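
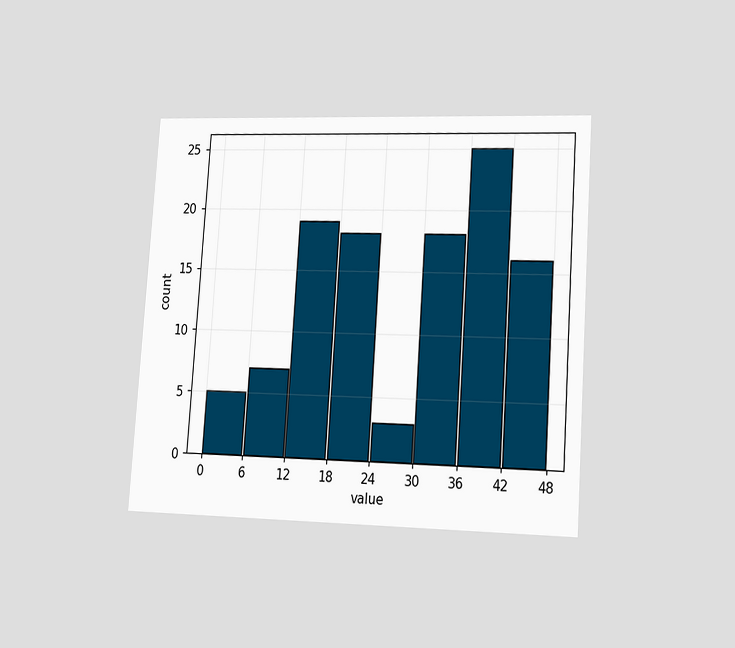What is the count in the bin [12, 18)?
The chart is tilted about 4° clockwise and viewed slightly from the right. The [12, 18) bin has height 19.

19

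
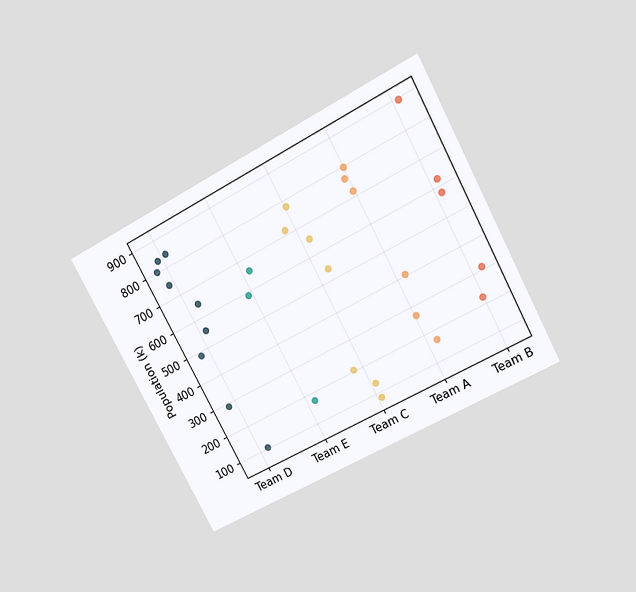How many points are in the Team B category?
The chart is tilted about 28° counter-clockwise and viewed at a slight angle. Counting the markers in the Team B column gives 5.

5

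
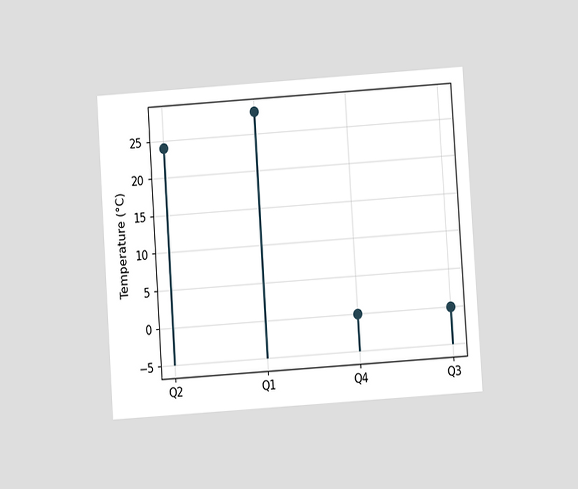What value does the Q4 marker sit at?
The chart is tilted about 4° counter-clockwise and viewed at a slight angle. The Q4 marker sits at 0°C.

0°C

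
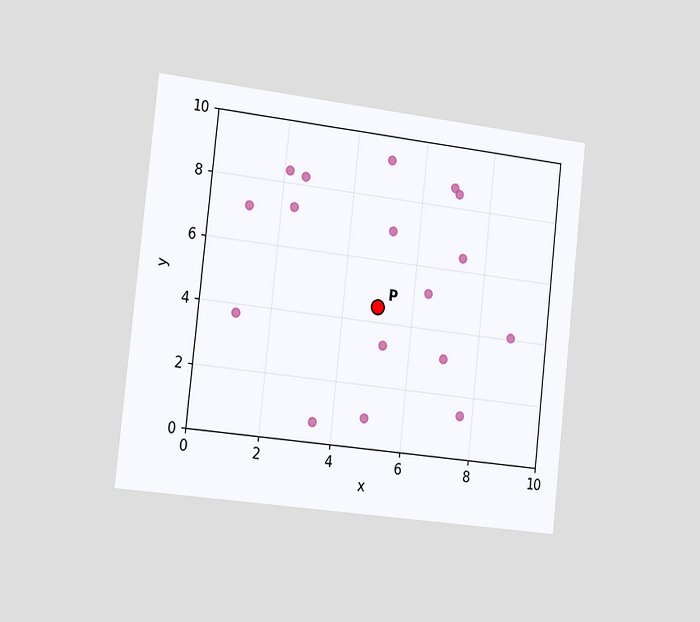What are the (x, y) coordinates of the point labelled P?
The chart is tilted about 6° clockwise and viewed slightly from the left. Following the gridlines from P to each axis, P sits at (5, 4.5).

(5, 4.5)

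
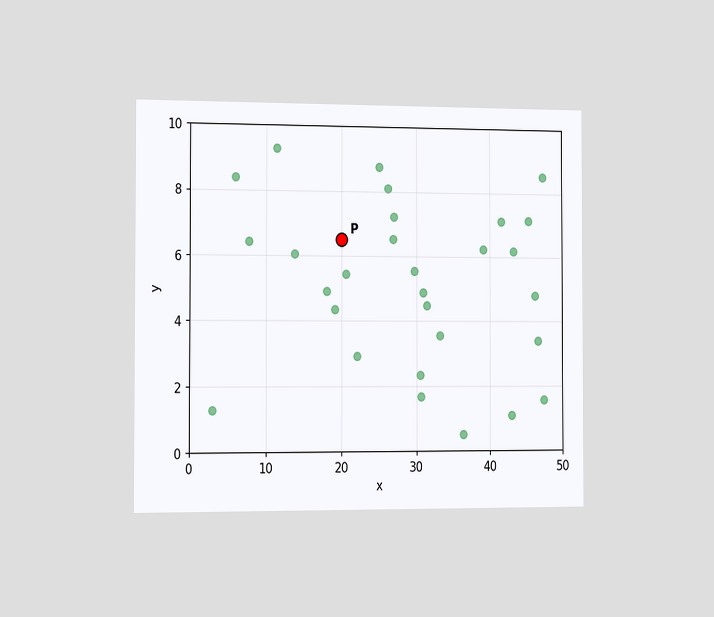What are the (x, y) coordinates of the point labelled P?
The chart is viewed slightly from the left. Following the gridlines from P to each axis, P sits at (20, 6.5).

(20, 6.5)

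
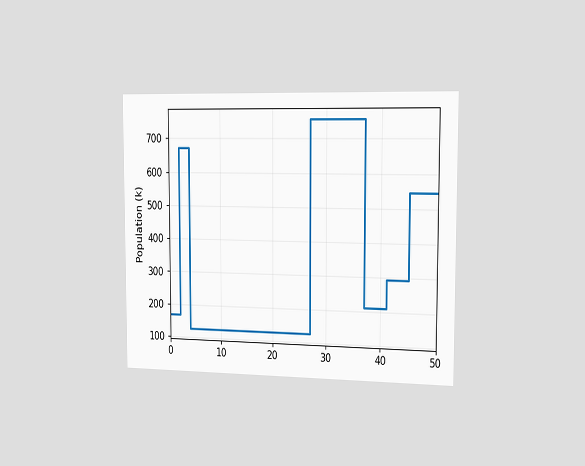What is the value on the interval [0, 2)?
The chart is viewed slightly from the right. On [0, 2) the step sits at 168k.

168k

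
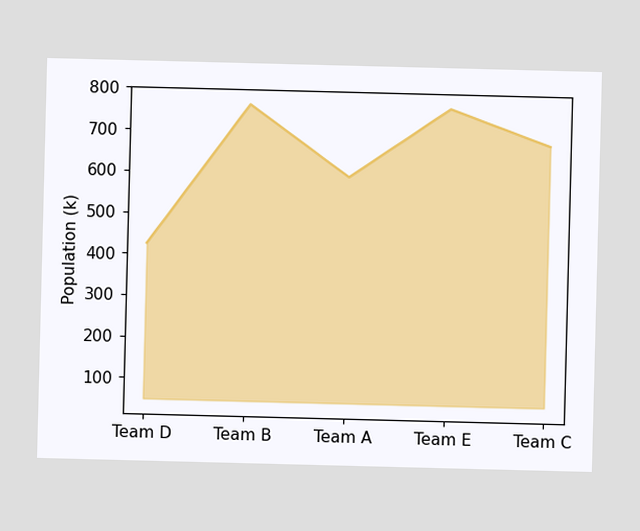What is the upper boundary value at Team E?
765k

At Team E the upper boundary is at 765k.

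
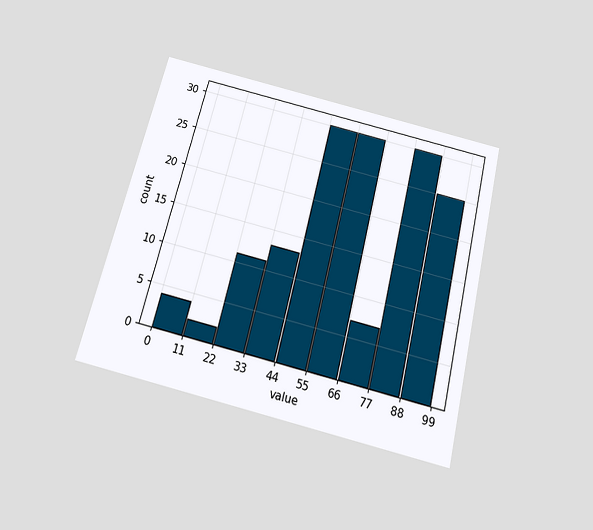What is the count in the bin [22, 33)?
The chart is tilted about 14° clockwise and viewed slightly from below. The [22, 33) bin has height 11.

11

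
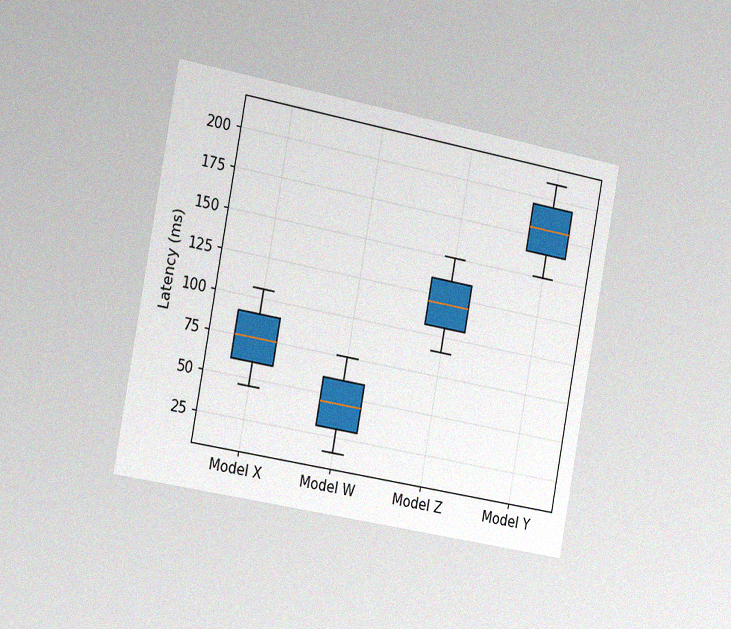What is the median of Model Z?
120ms

The chart is tilted about 10° clockwise and viewed slightly from the left, with some photo noise. The median line in the Model Z box sits at 120ms.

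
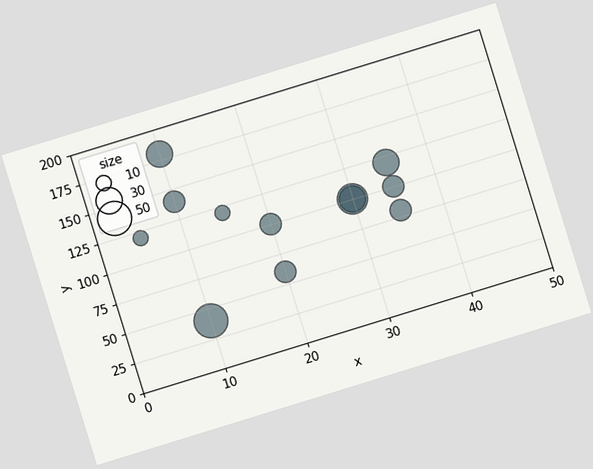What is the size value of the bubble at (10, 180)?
30

The chart is tilted about 17° counter-clockwise. Matching the bubble at (10, 180) against the size legend gives 30.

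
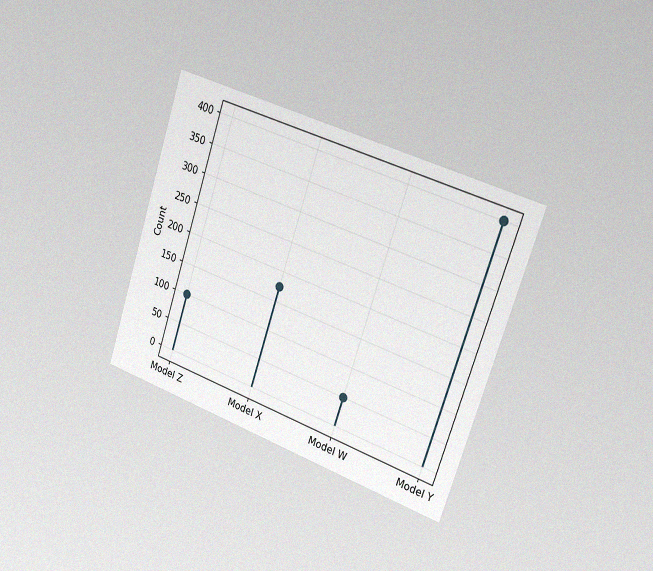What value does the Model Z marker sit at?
100

The chart is tilted about 19° clockwise and viewed slightly from the right, with some photo noise. The Model Z marker sits at 100.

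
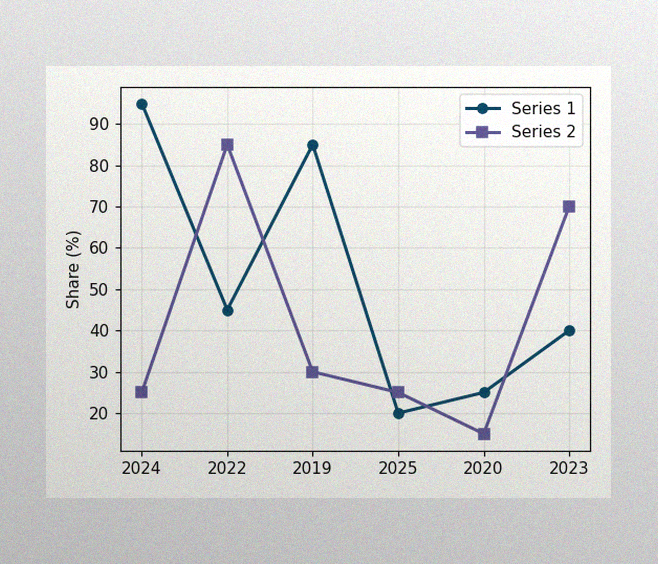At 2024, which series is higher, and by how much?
Series 1, by 70%

The image has some photo noise and uneven lighting. At 2024, Series 1 sits above the other line by 70%.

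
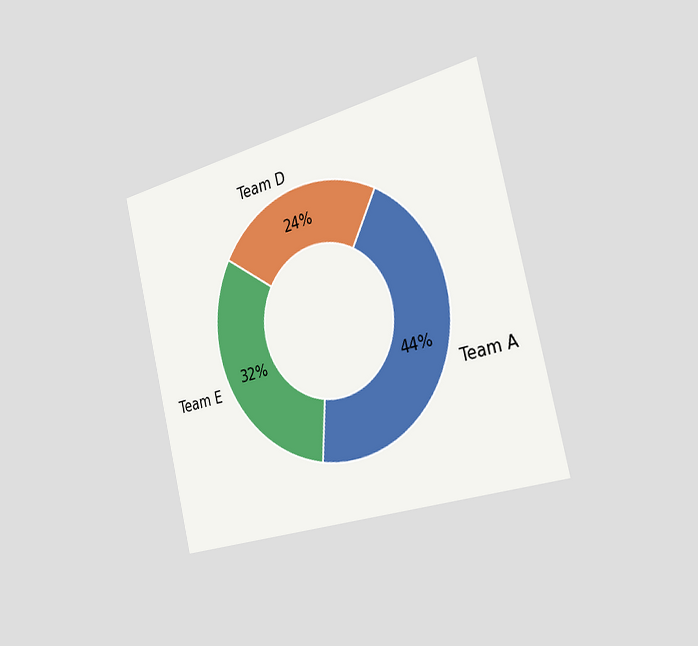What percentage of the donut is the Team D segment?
24%

The chart is tilted about 14° counter-clockwise and viewed slightly from the right. The Team D segment takes up 24% of the ring.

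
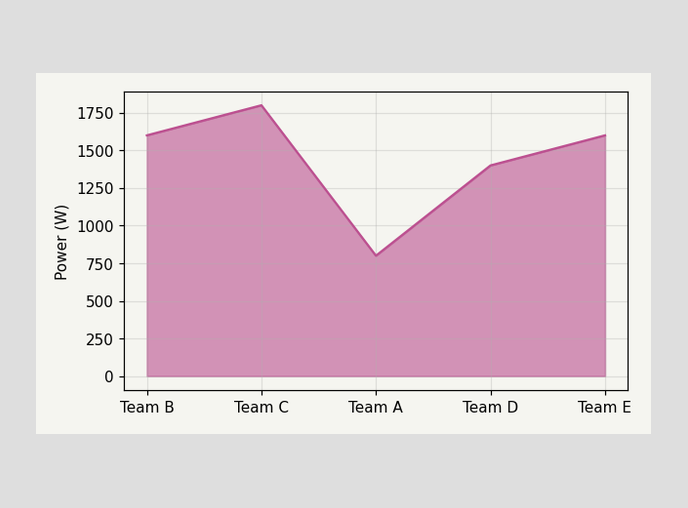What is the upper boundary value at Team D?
At Team D the upper boundary is at 1400W.

1400W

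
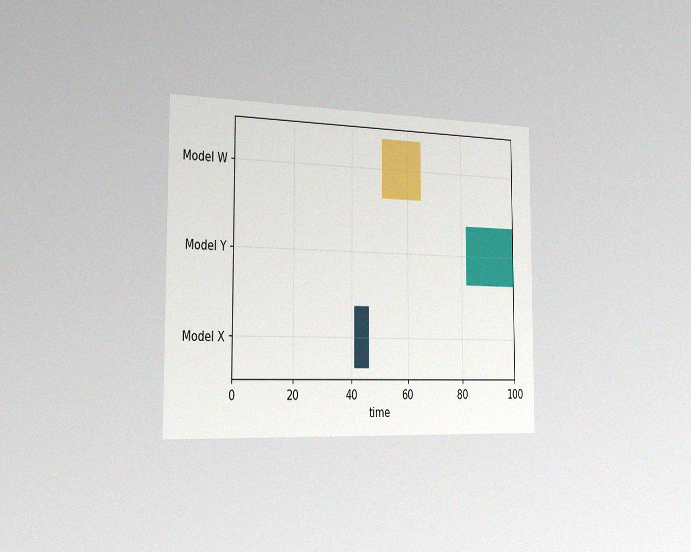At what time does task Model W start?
51

The chart is viewed slightly from the left, with some photo noise. The Model W bar begins at t=51.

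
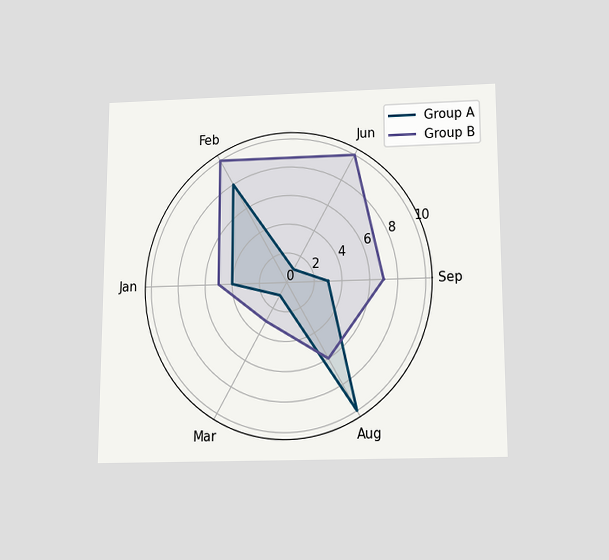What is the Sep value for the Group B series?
7

The chart is viewed slightly from below. On the Sep axis, Group B reaches 7.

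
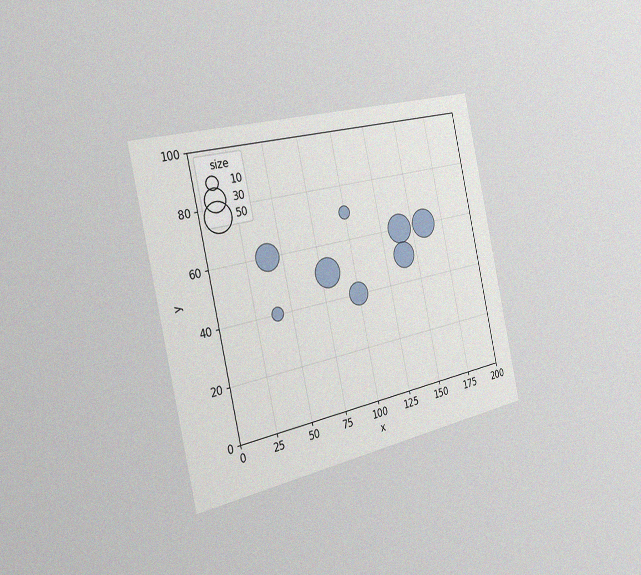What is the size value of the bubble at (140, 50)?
The chart is tilted about 13° counter-clockwise and viewed slightly from the left, with some photo noise. Matching the bubble at (140, 50) against the size legend gives 40.

40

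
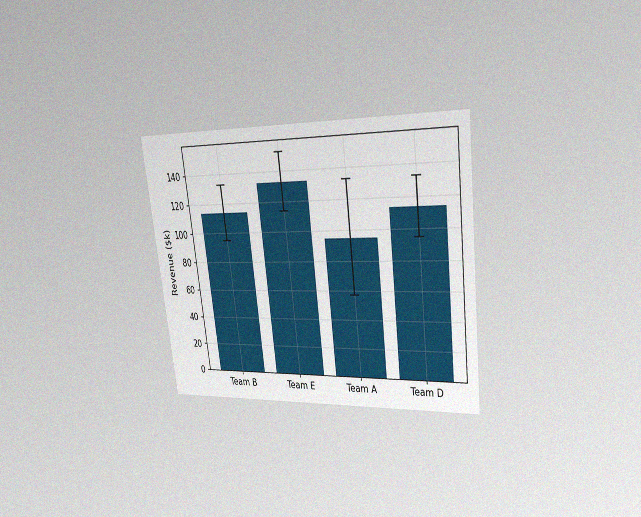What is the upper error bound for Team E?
$152k

The chart is tilted about 7° counter-clockwise and viewed slightly from the right, with some photo noise. The Team E bar's upper whisker reaches $152k.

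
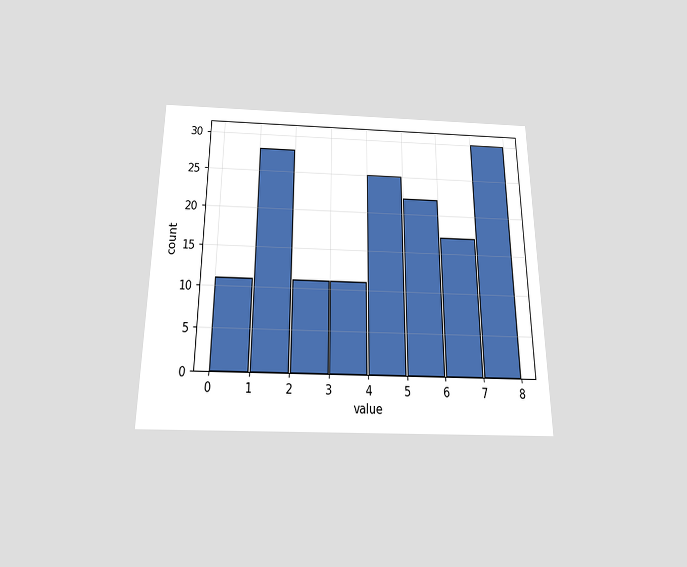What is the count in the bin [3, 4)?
The chart is viewed slightly from below. The [3, 4) bin has height 11.

11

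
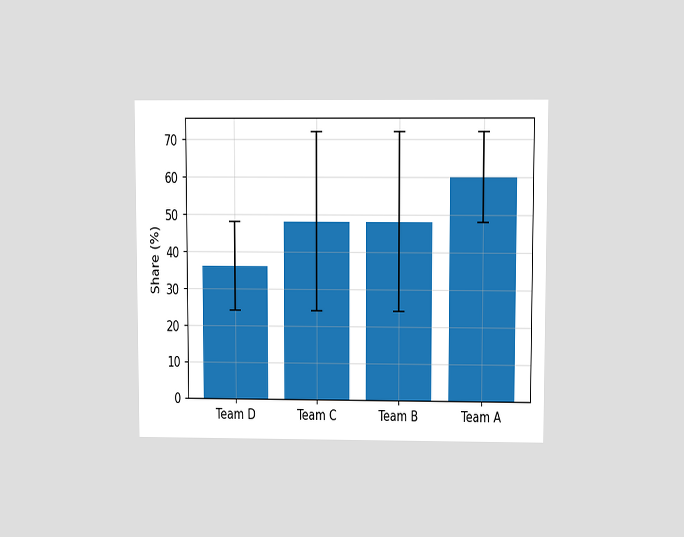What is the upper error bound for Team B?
The chart is viewed slightly from above. The Team B bar's upper whisker reaches 72%.

72%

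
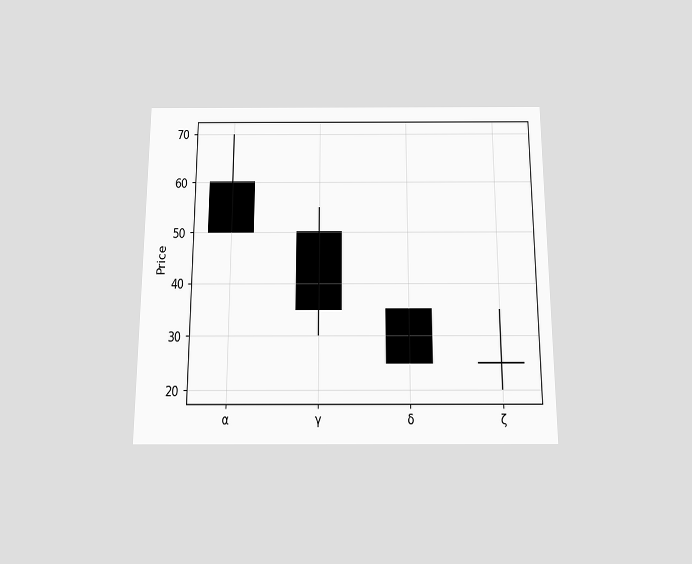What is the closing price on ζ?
25

The chart is viewed slightly from below. The ζ candle closes at 25.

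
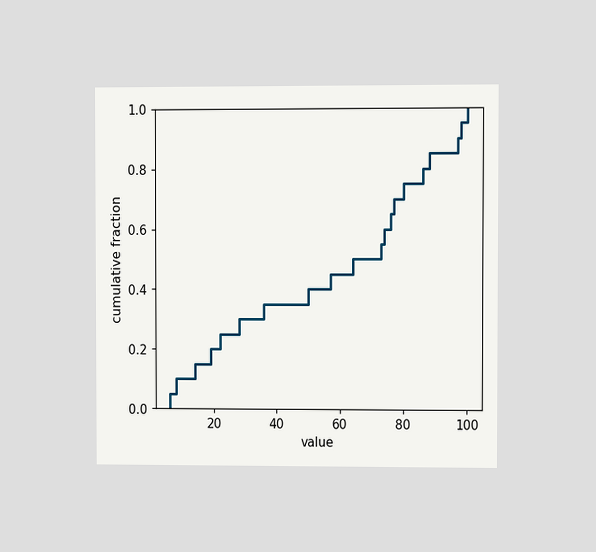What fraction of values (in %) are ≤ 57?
45%

The chart is viewed at a slight angle. At x=57 the ECDF step is at 45%.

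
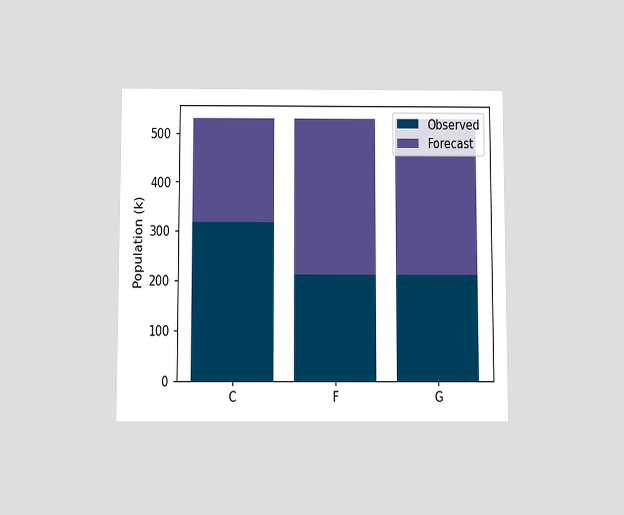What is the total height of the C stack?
The chart is viewed slightly from below. The C stack's top reaches 530k on the y-axis.

530k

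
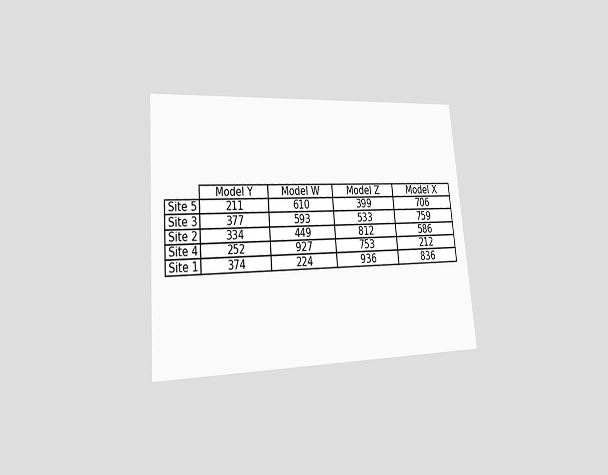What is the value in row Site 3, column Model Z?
533

The chart is tilted about 5° counter-clockwise and viewed slightly from the left. The (Site 3, Model Z) cell reads 533.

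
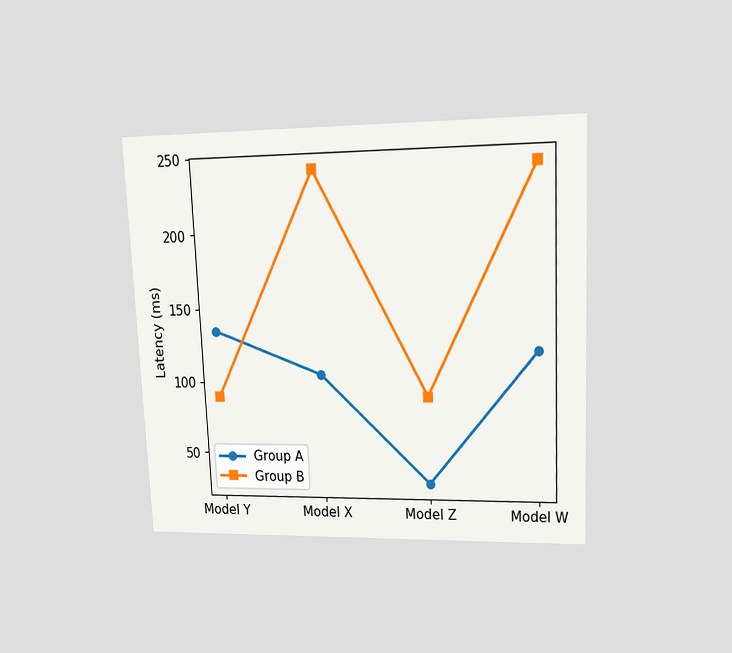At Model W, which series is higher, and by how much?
Group B, by 120ms

The chart is tilted about 3° counter-clockwise and viewed at a slight angle. At Model W, Group B sits above the other line by 120ms.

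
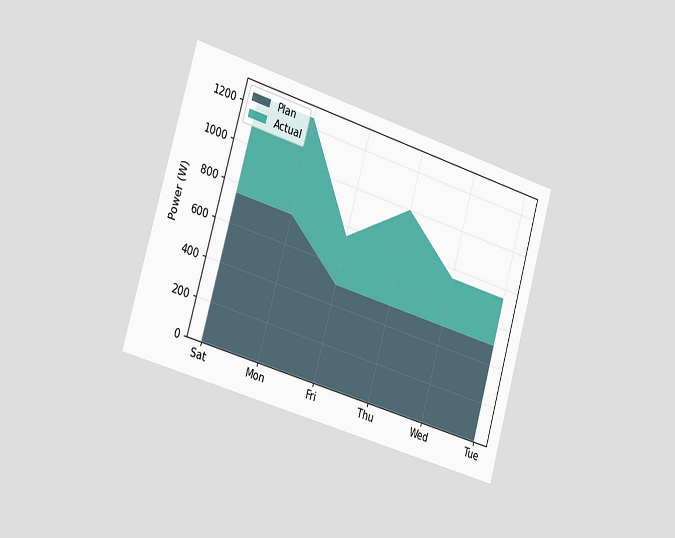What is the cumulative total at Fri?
750W

The chart is tilted about 16° clockwise and viewed slightly from the left. The stacked total at Fri reaches 750W.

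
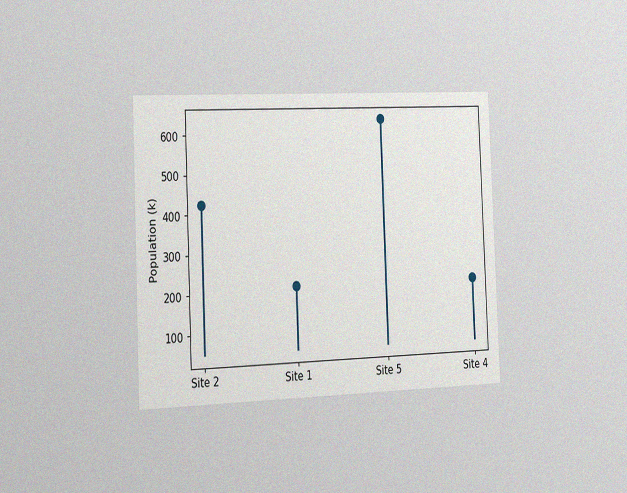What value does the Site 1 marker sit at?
212k

The chart is tilted about 2° counter-clockwise and viewed slightly from the left, with some photo noise. The Site 1 marker sits at 212k.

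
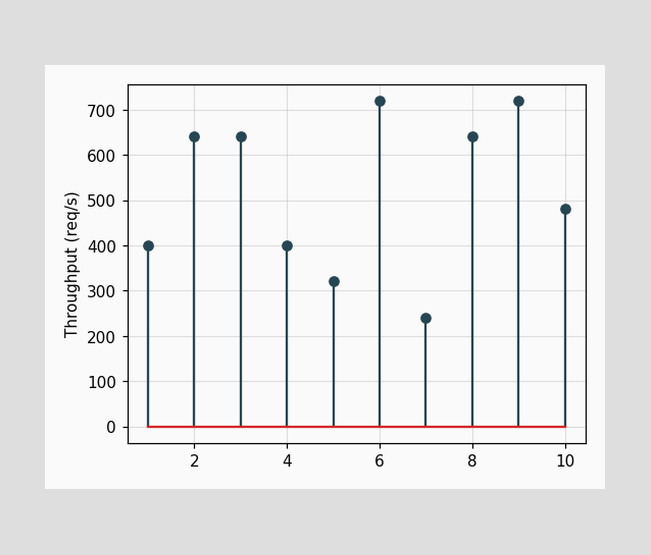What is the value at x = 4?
400req/s

The stem at x=4 reaches 400req/s.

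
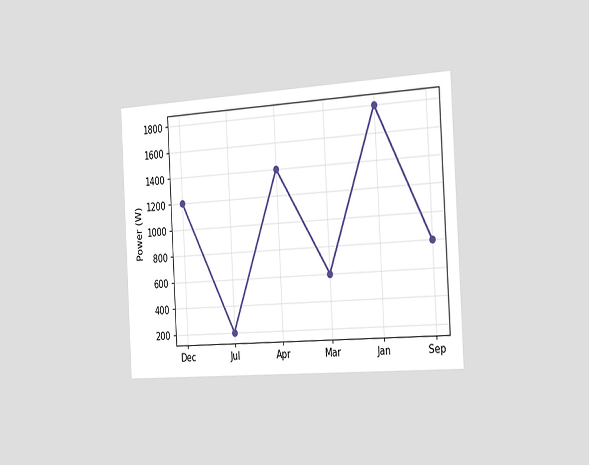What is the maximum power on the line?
The chart is tilted about 3° counter-clockwise and viewed slightly from the right. The highest point is at Jan, and reading across to the y-axis gives 1800W.

1800W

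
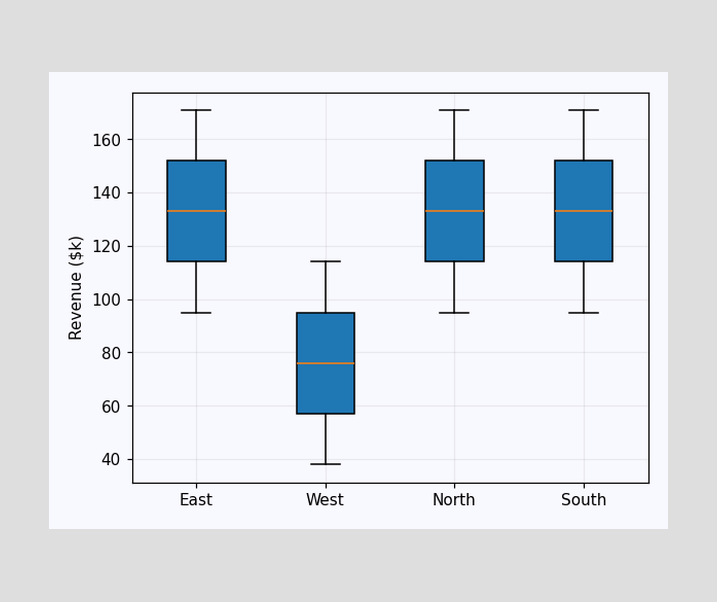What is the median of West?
The median line in the West box sits at $76k.

$76k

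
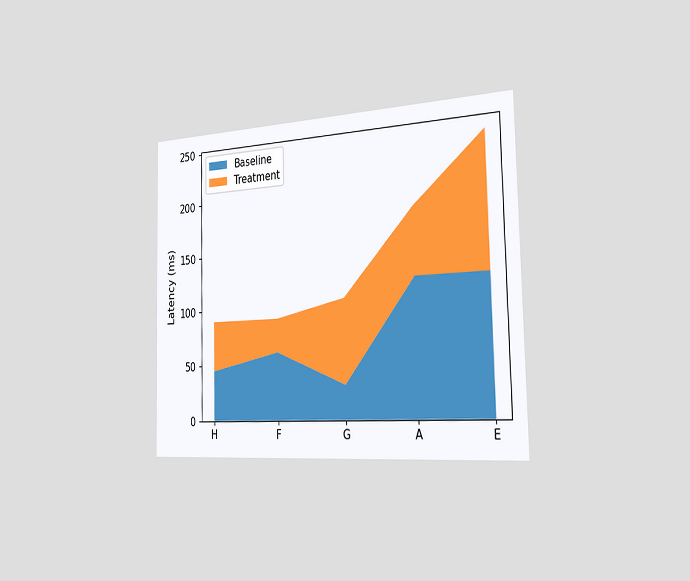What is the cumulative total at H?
The chart is viewed slightly from the right. The stacked total at H reaches 90ms.

90ms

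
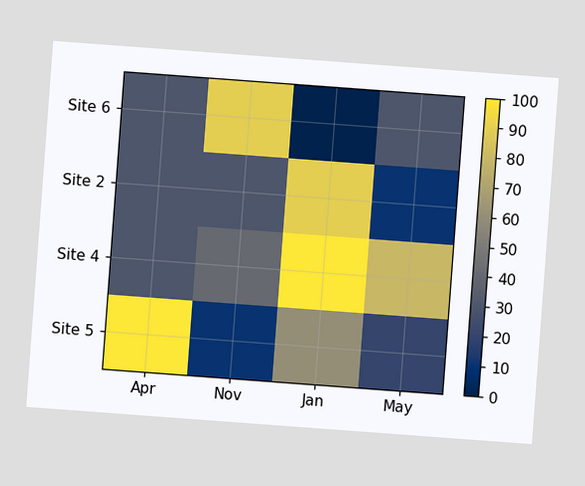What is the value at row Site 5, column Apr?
100

The chart is tilted about 4° clockwise. Matching cell (Site 5, Apr) against the colorbar gives 100.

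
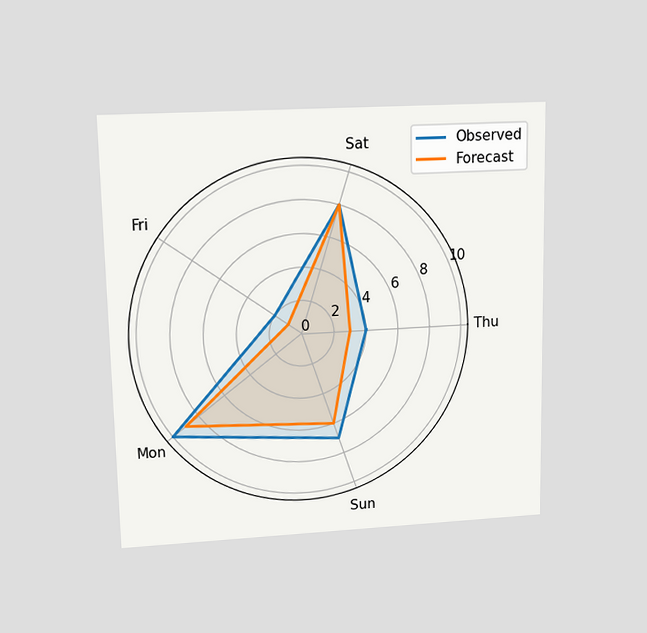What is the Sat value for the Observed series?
8

The chart is viewed slightly from above. On the Sat axis, Observed reaches 8.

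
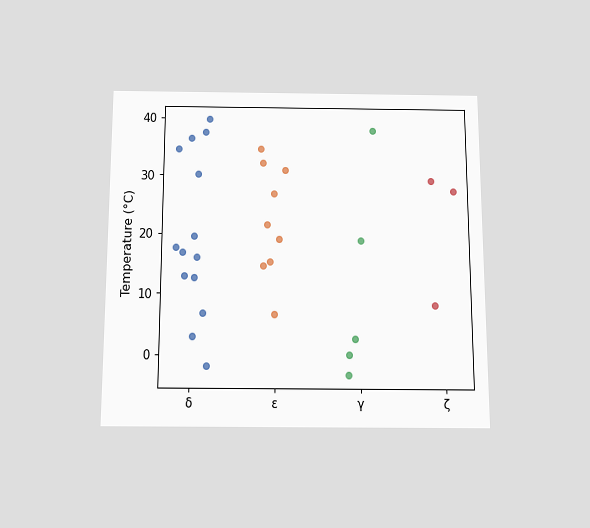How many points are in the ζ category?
3

The chart is viewed slightly from below. Counting the markers in the ζ column gives 3.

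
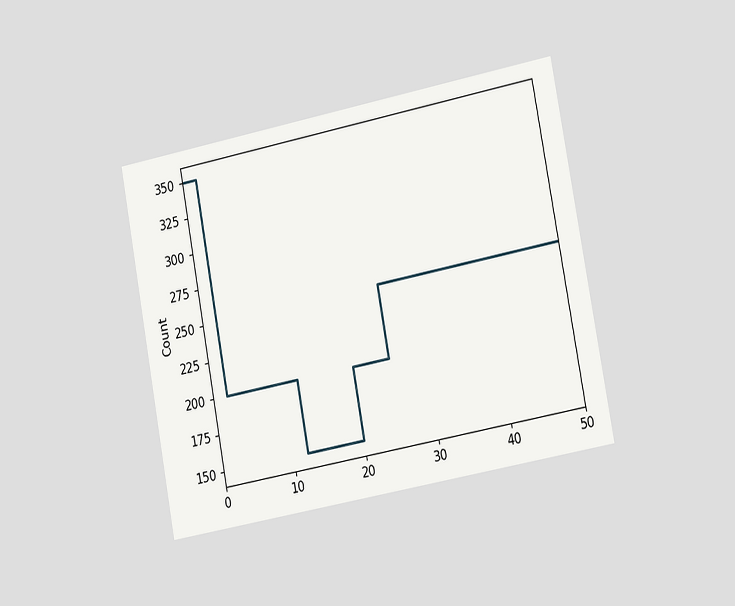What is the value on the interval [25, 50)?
250

The chart is tilted about 11° counter-clockwise and viewed slightly from the right. On [25, 50) the step sits at 250.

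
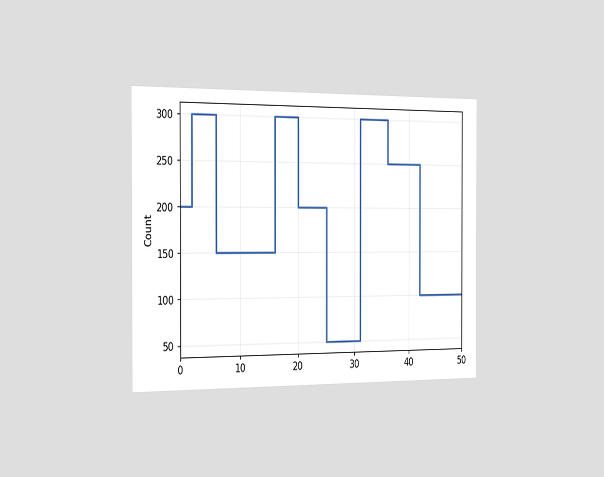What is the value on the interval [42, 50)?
The chart is viewed slightly from the left. On [42, 50) the step sits at 100.

100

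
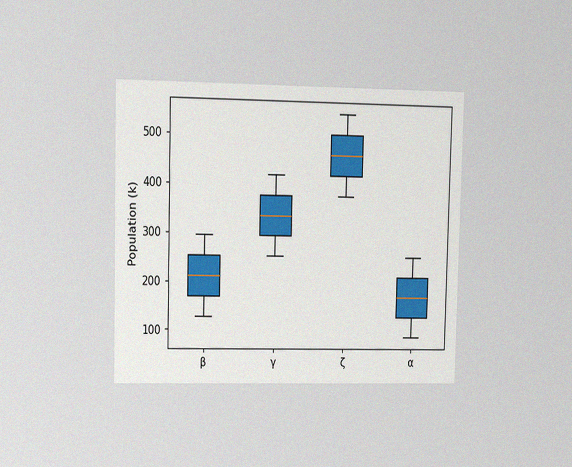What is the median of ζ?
462k

The chart is viewed slightly from the left, with some photo noise. The median line in the ζ box sits at 462k.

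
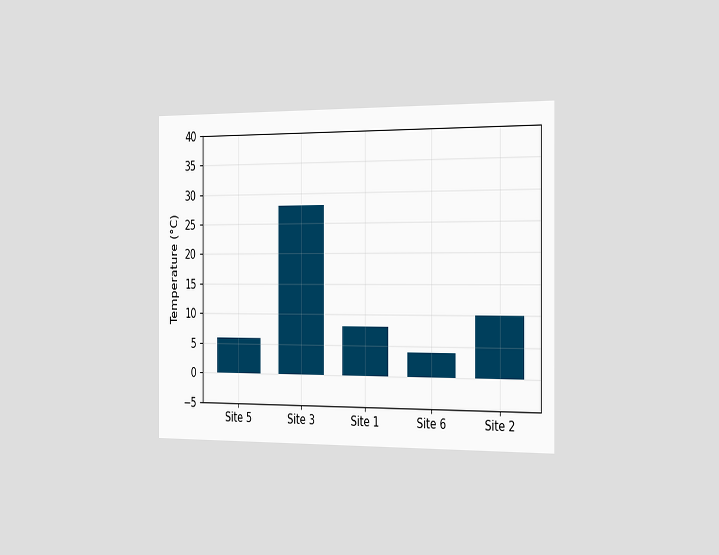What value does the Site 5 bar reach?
The chart is viewed slightly from the right. Reading along the chart's y-axis, the Site 5 bar reaches 6°C.

6°C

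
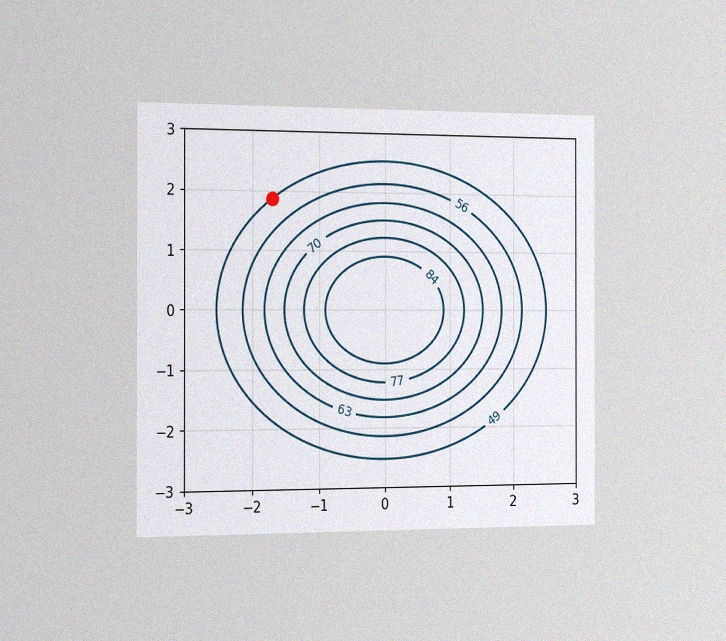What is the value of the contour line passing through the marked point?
The chart is viewed slightly from the left, with some photo noise. The marked point sits on the contour labelled 49.

49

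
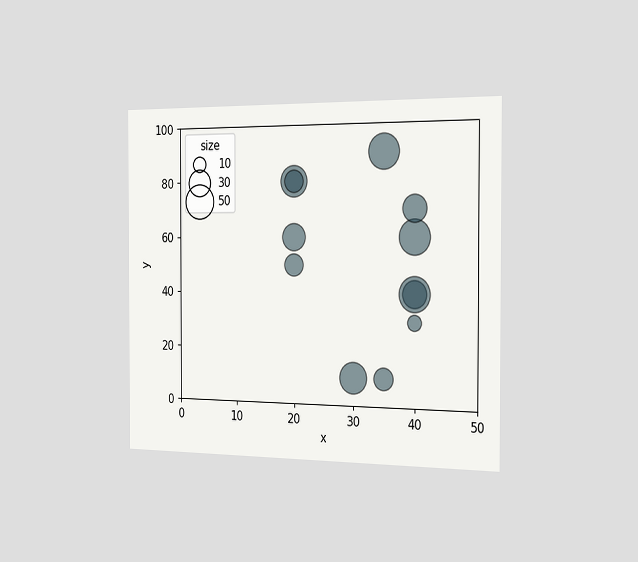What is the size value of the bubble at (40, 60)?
50

The chart is viewed slightly from the right. Matching the bubble at (40, 60) against the size legend gives 50.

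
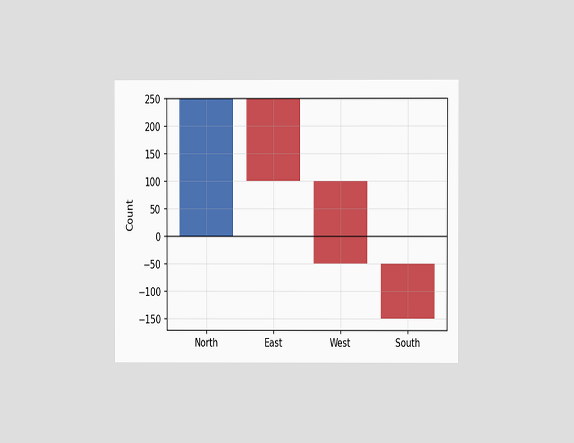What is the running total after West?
-50

The chart is viewed at a slight angle. After West the running total reaches -50.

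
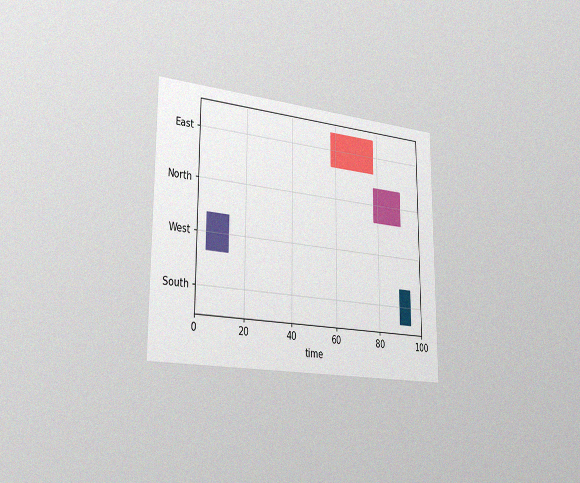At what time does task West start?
The chart is viewed slightly from the left, with some photo noise. The West bar begins at t=4.

4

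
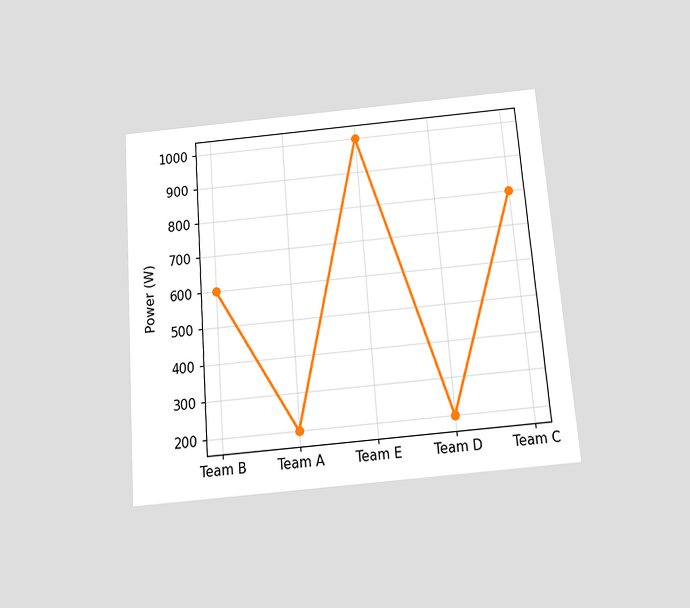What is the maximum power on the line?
1000W

The chart is tilted about 4° counter-clockwise and viewed slightly from below. The highest point is at Team E, and reading across to the y-axis gives 1000W.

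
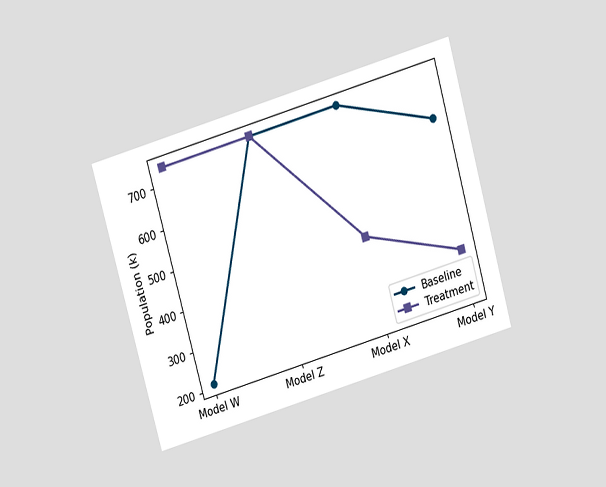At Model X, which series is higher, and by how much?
The chart is tilted about 16° counter-clockwise and viewed slightly from above. At Model X, Baseline sits above the other line by 318k.

Baseline, by 318k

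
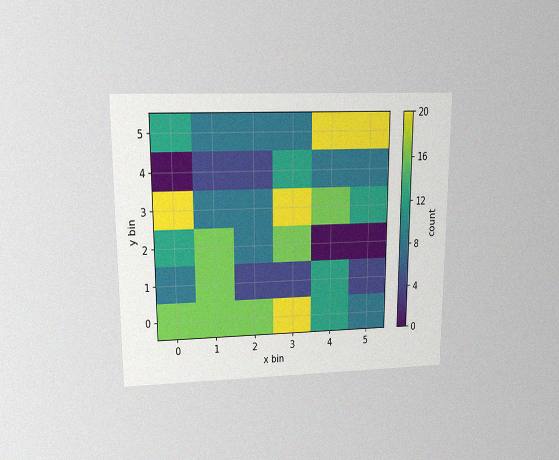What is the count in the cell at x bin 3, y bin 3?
20

The chart is viewed at a slight angle, with some photo noise. Matching the cell (3, 3) against the colorbar gives 20.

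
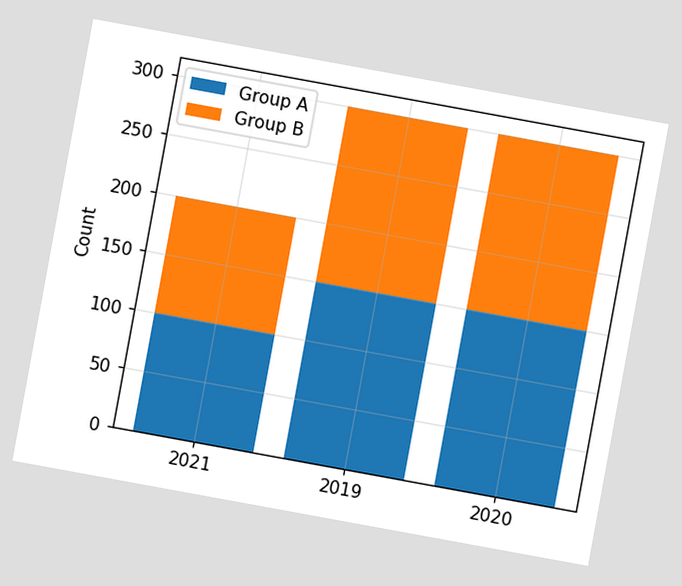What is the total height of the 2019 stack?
The chart is tilted about 10° clockwise. The 2019 stack's top reaches 300 on the y-axis.

300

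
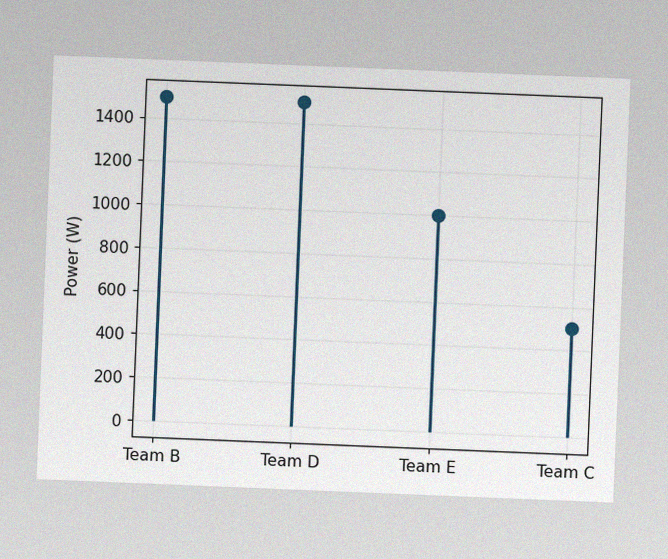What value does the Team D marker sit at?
The chart is tilted about 2° clockwise, with some photo noise. The Team D marker sits at 1500W.

1500W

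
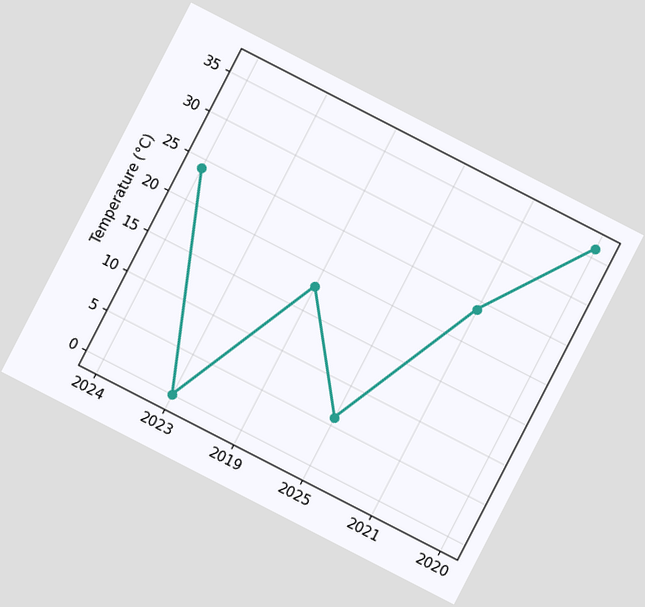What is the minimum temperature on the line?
0°C

The chart is tilted about 27° clockwise. The lowest point is at 2023, and reading across to the y-axis gives 0°C.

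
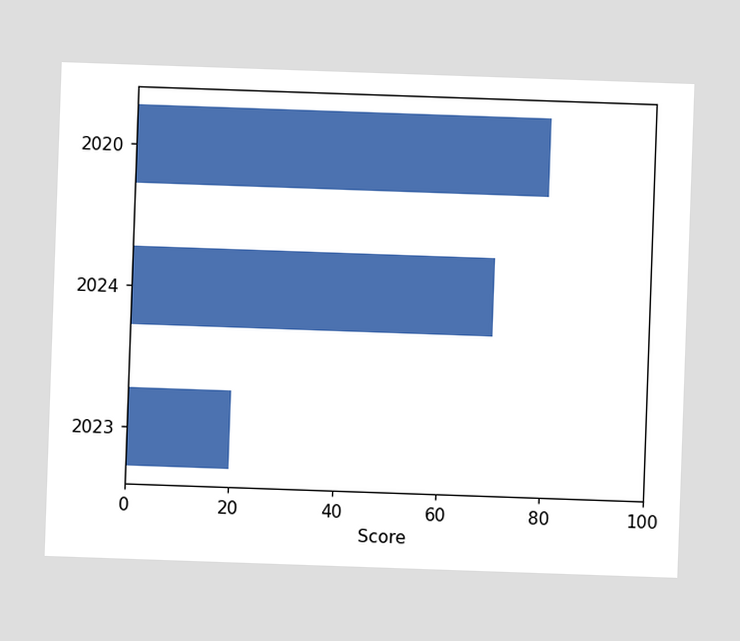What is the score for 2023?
Reading along the chart's x-axis, the 2023 bar reaches 20.

20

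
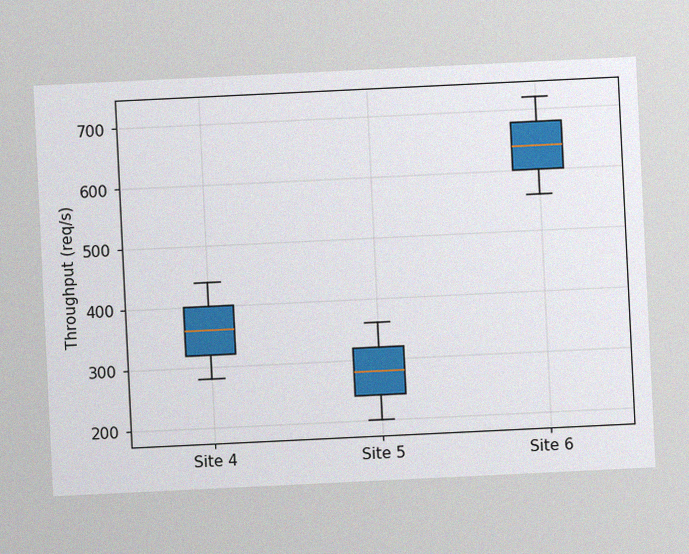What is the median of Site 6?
640req/s

The chart is tilted about 3° counter-clockwise, with some photo noise. The median line in the Site 6 box sits at 640req/s.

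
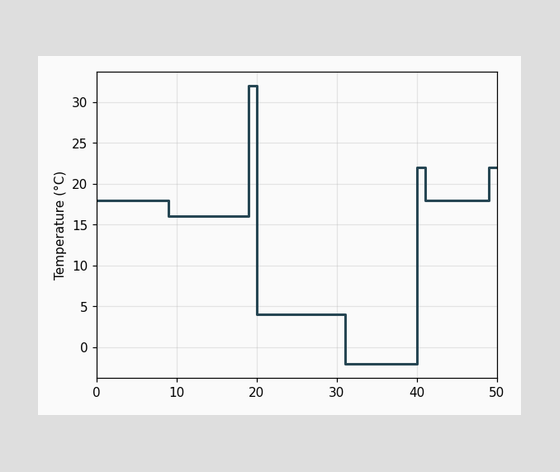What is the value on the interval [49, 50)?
22°C

On [49, 50) the step sits at 22°C.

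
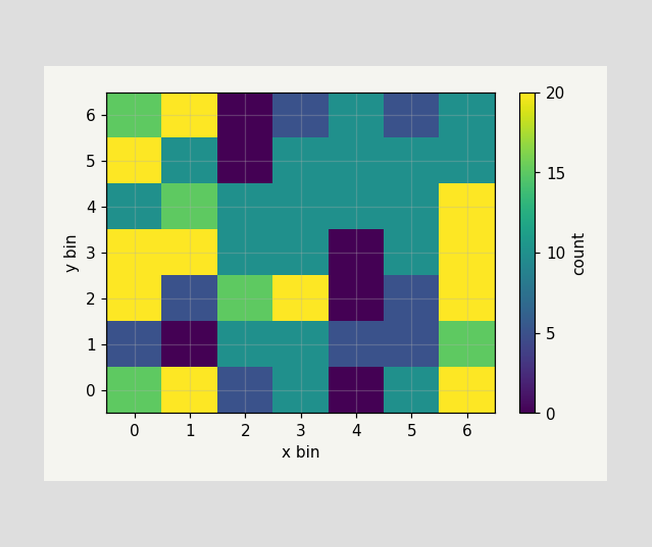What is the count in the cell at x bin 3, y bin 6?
5

Matching the cell (3, 6) against the colorbar gives 5.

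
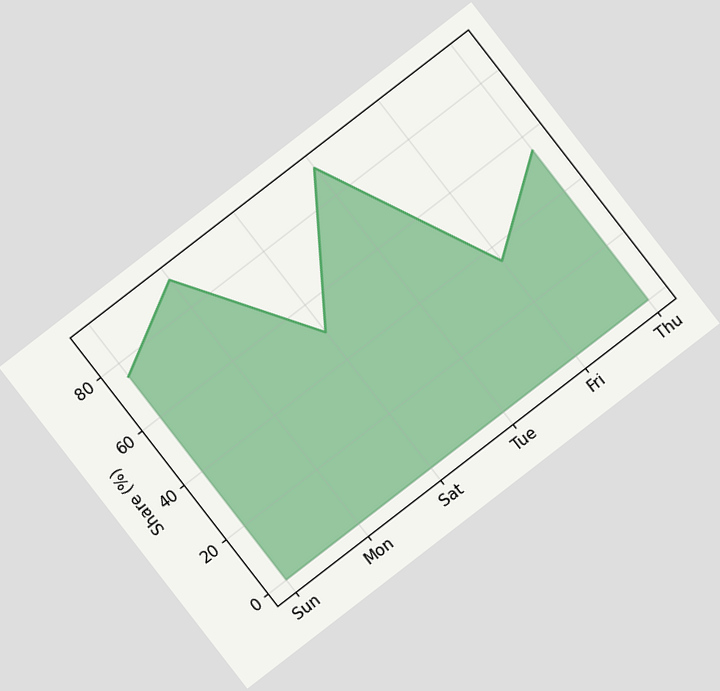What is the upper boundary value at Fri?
The chart is tilted about 38° counter-clockwise. At Fri the upper boundary is at 35%.

35%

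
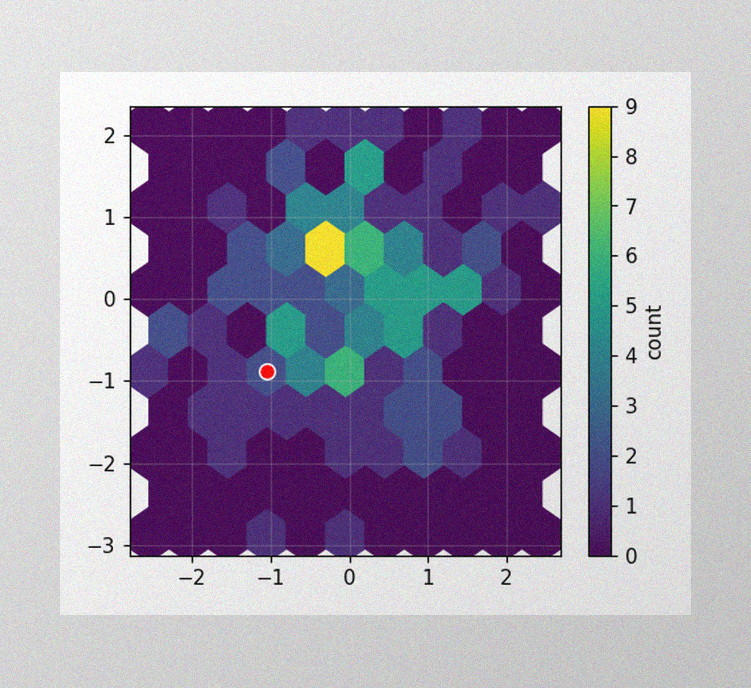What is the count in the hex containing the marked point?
The image has some photo noise and uneven lighting. The marked hex reads 2 on the colorbar.

2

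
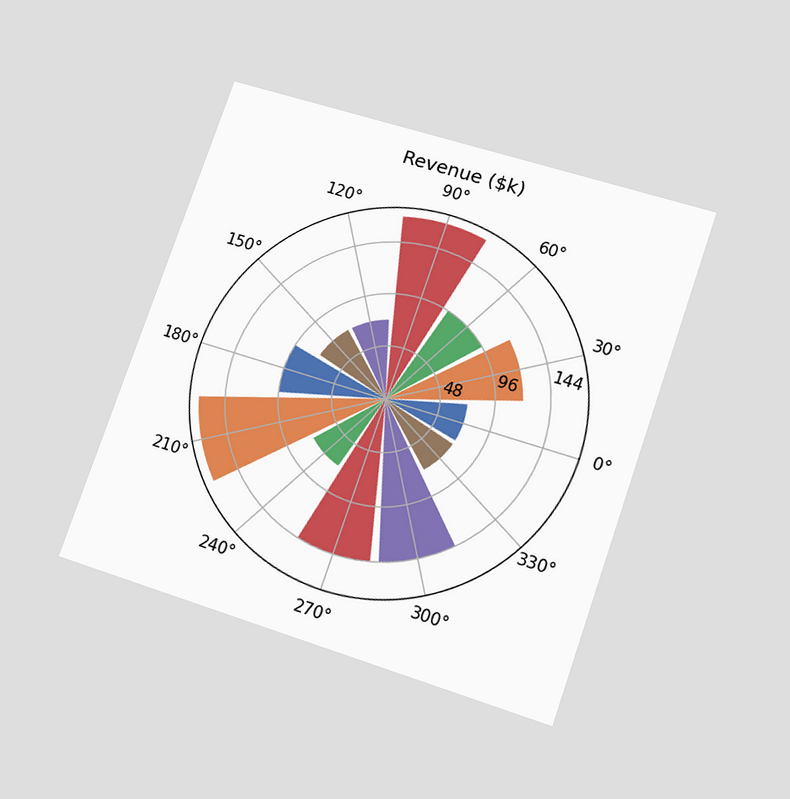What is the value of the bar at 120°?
The chart is tilted about 19° clockwise and viewed slightly from below. The bar at 120° reaches $72k on the radial axis.

$72k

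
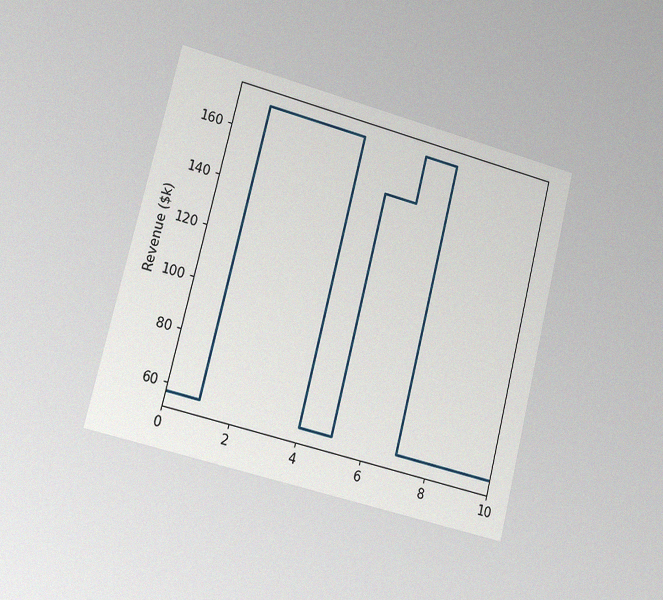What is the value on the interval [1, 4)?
$171k

The chart is tilted about 14° clockwise and viewed slightly from the left, with some photo noise. On [1, 4) the step sits at $171k.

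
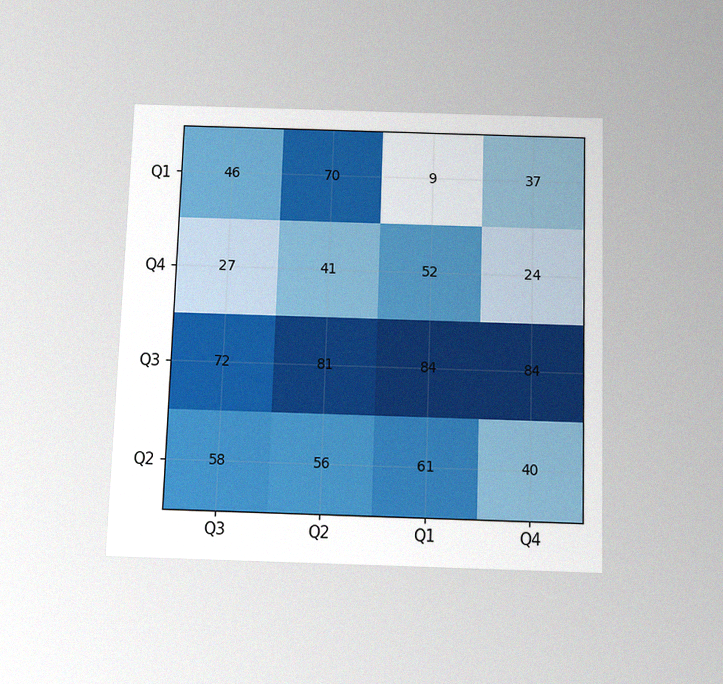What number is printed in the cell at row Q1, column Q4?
37

The chart is viewed slightly from below, with some photo noise. The (Q1, Q4) cell reads 37.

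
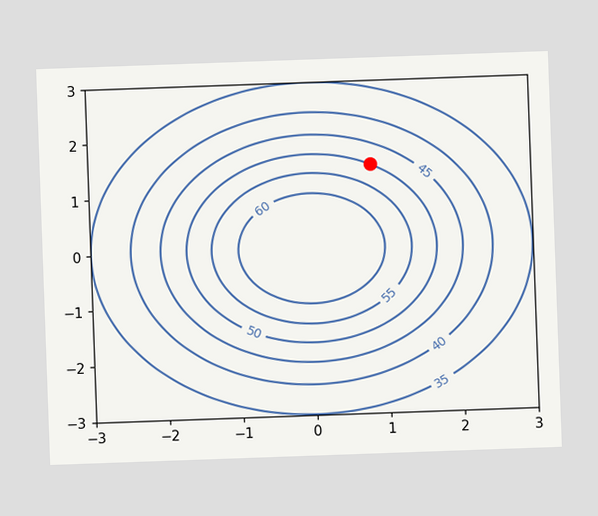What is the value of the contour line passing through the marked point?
50

The chart is tilted about 2° counter-clockwise. The marked point sits on the contour labelled 50.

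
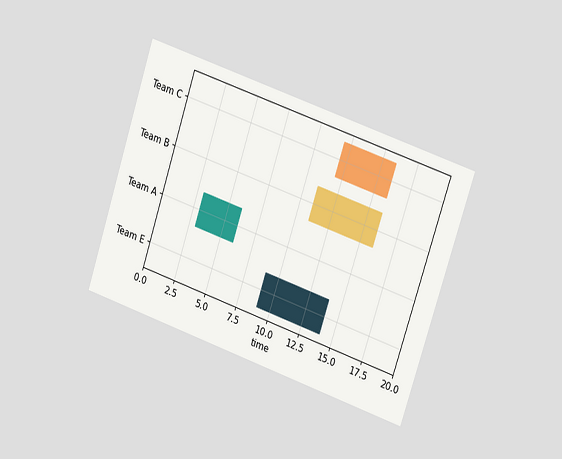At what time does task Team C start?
The chart is tilted about 19° clockwise and viewed slightly from the right. The Team C bar begins at t=12.

12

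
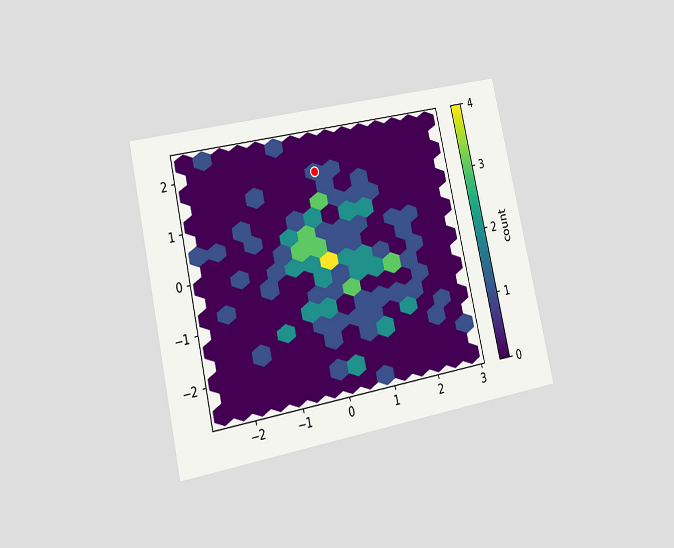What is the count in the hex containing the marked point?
The chart is tilted about 13° counter-clockwise and viewed slightly from the left. The marked hex reads 1 on the colorbar.

1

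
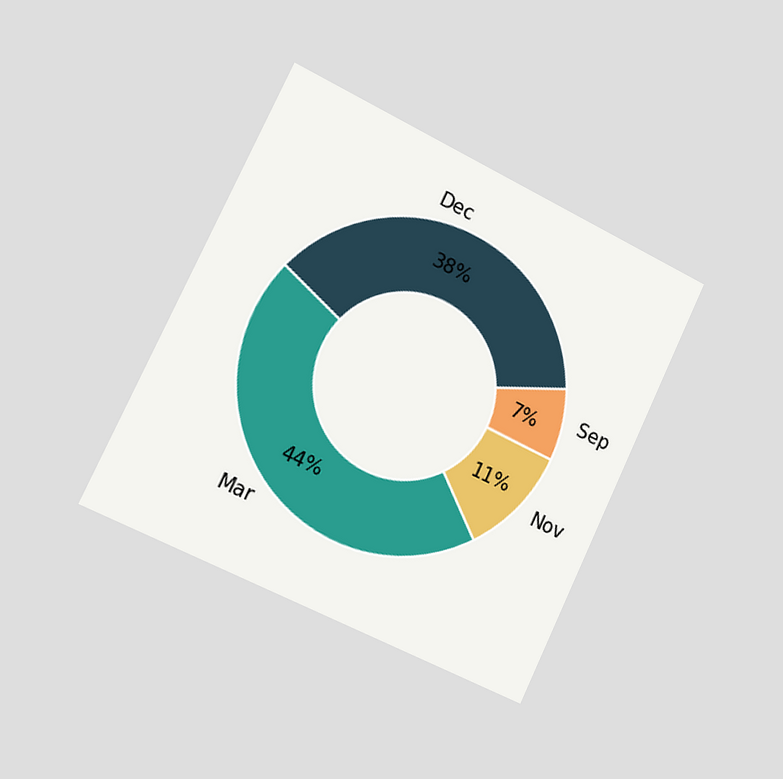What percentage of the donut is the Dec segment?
38%

The chart is tilted about 25° clockwise and viewed slightly from the left. The Dec segment takes up 38% of the ring.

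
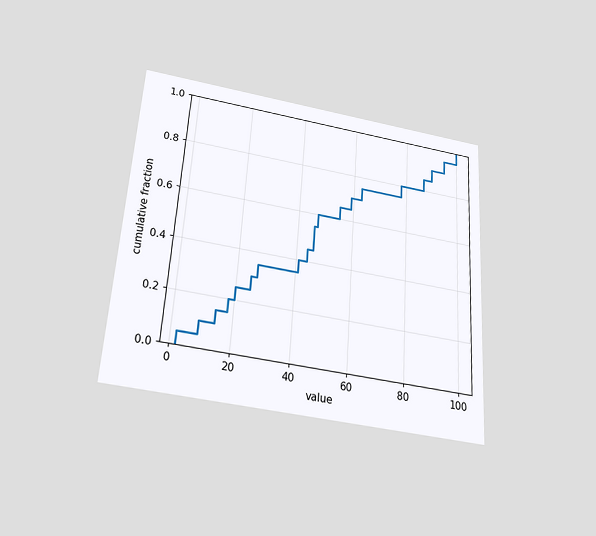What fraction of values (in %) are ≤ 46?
The chart is tilted about 4° clockwise and viewed slightly from below. At x=46 the ECDF step is at 55%.

55%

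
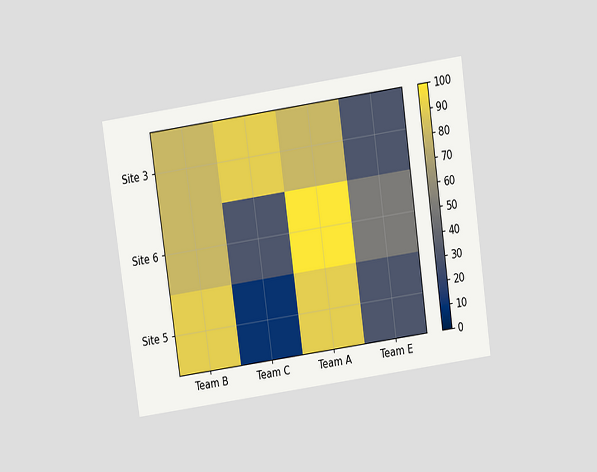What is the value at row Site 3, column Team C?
90

The chart is tilted about 8° counter-clockwise and viewed slightly from above. Matching cell (Site 3, Team C) against the colorbar gives 90.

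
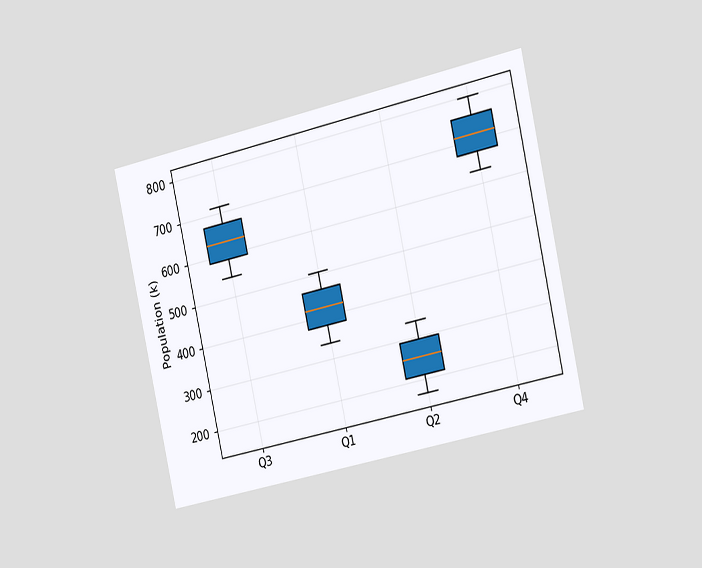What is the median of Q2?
The chart is tilted about 12° counter-clockwise and viewed slightly from the right. The median line in the Q2 box sits at 252k.

252k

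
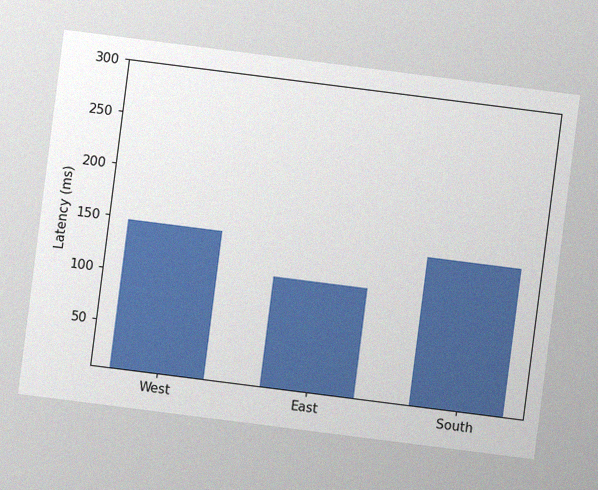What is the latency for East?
The chart is tilted about 7° clockwise, with some photo noise. Reading along the chart's y-axis, the East bar reaches 111ms.

111ms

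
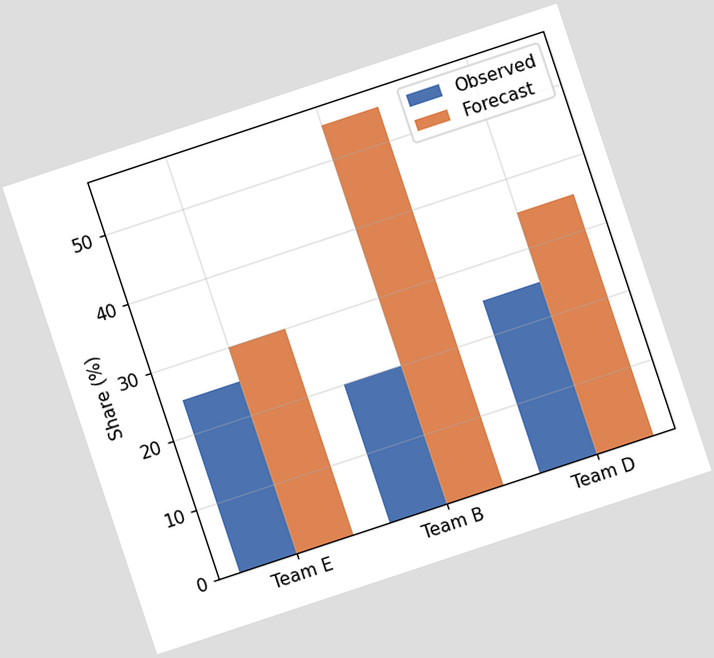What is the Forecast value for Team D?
35%

The chart is tilted about 18° counter-clockwise. The Forecast bar at Team D reaches 35% on the y-axis.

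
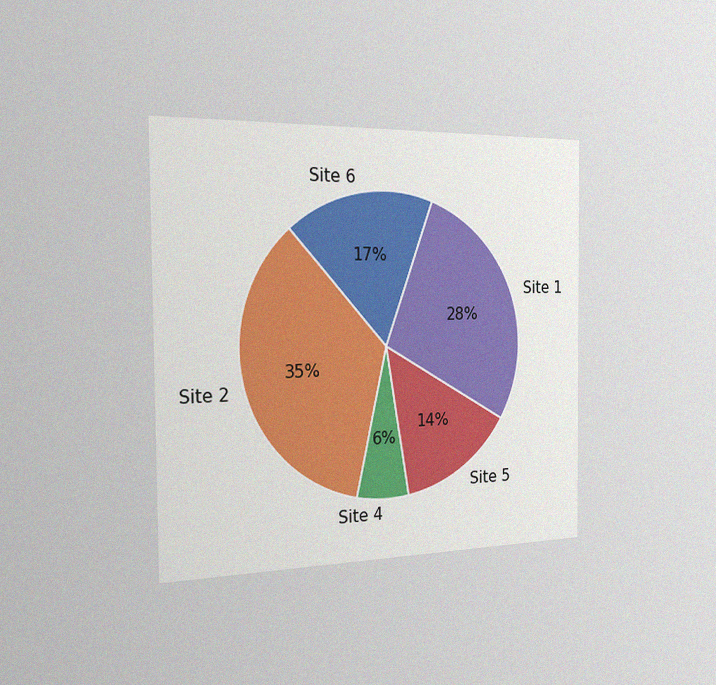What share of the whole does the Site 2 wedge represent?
The chart is viewed slightly from the left, with some photo noise. The Site 2 slice takes up 35% of the pie.

35%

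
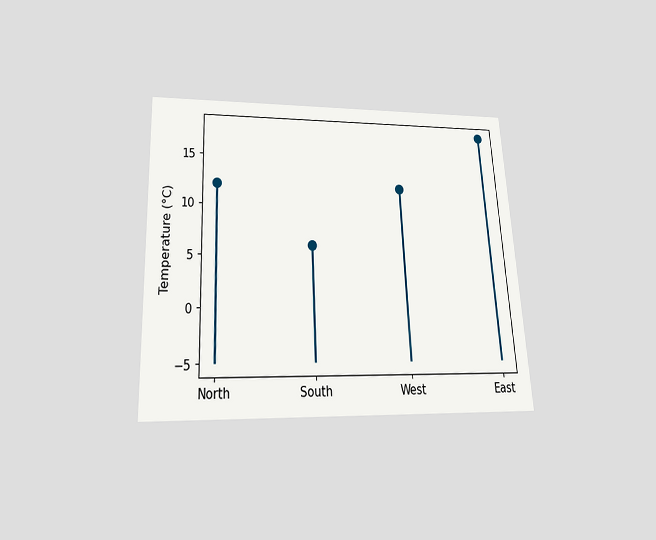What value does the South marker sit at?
6°C

The chart is tilted about 3° counter-clockwise and viewed slightly from below. The South marker sits at 6°C.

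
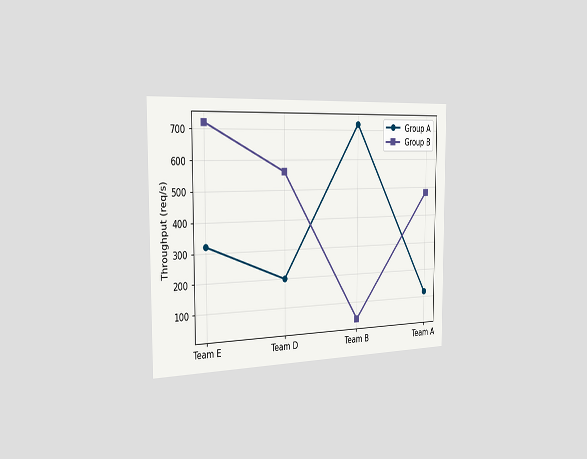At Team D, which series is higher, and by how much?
Group B, by 360req/s

The chart is viewed slightly from the left. At Team D, Group B sits above the other line by 360req/s.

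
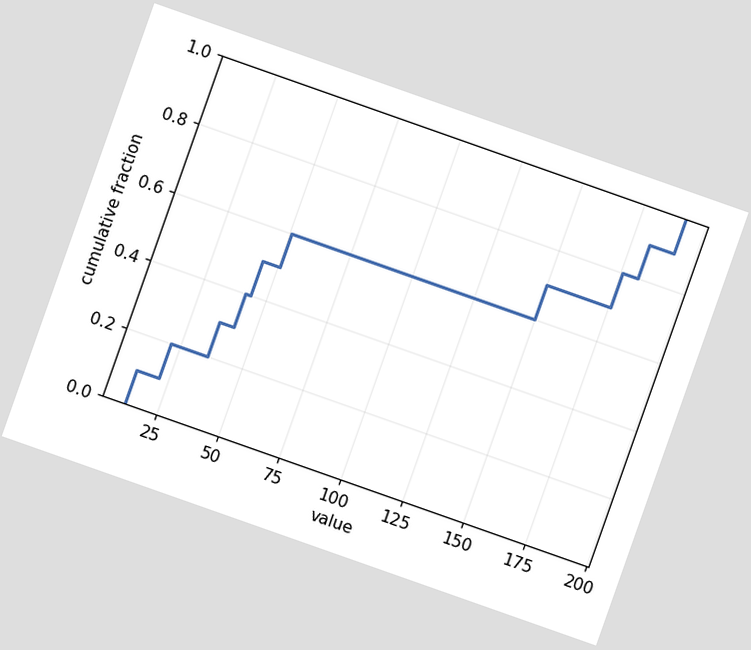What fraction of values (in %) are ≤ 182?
90%

The chart is tilted about 19° clockwise. At x=182 the ECDF step is at 90%.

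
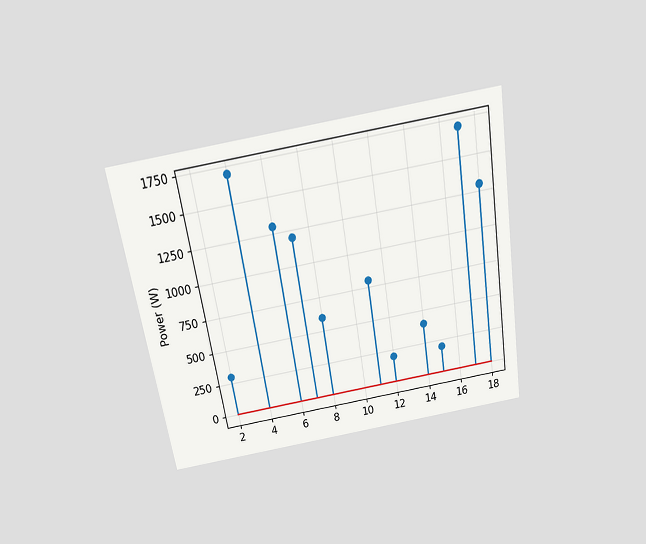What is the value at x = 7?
1200W

The chart is tilted about 9° counter-clockwise and viewed slightly from above. The stem at x=7 reaches 1200W.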